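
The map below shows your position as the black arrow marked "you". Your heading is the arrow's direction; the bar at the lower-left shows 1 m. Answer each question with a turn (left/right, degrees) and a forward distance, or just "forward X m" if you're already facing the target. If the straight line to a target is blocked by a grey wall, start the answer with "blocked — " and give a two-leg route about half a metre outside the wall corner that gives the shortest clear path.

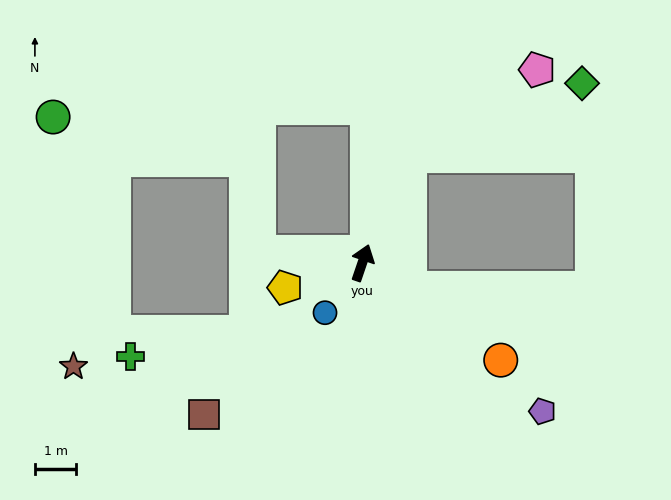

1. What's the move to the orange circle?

turn right 106°, forward 4.1 m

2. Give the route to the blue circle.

turn left 162°, forward 1.5 m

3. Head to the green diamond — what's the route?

blocked — turn right 5°, forward 2.8 m, then turn right 44°, forward 4.5 m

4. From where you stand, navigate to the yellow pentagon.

turn left 127°, forward 2.0 m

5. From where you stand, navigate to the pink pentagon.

blocked — turn right 5°, forward 2.8 m, then turn right 32°, forward 3.7 m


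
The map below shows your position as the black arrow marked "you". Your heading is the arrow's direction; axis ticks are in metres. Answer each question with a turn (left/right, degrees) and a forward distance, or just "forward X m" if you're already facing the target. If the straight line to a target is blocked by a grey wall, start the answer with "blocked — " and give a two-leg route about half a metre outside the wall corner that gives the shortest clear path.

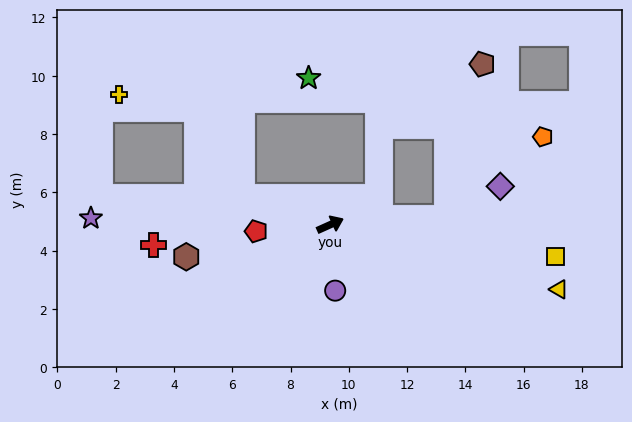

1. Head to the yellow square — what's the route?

turn right 32°, forward 7.8 m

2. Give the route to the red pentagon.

turn left 161°, forward 2.6 m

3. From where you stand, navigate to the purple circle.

turn right 110°, forward 2.3 m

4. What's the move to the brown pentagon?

blocked — turn right 21°, forward 4.0 m, then turn left 73°, forward 5.4 m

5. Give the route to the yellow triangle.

turn right 40°, forward 8.2 m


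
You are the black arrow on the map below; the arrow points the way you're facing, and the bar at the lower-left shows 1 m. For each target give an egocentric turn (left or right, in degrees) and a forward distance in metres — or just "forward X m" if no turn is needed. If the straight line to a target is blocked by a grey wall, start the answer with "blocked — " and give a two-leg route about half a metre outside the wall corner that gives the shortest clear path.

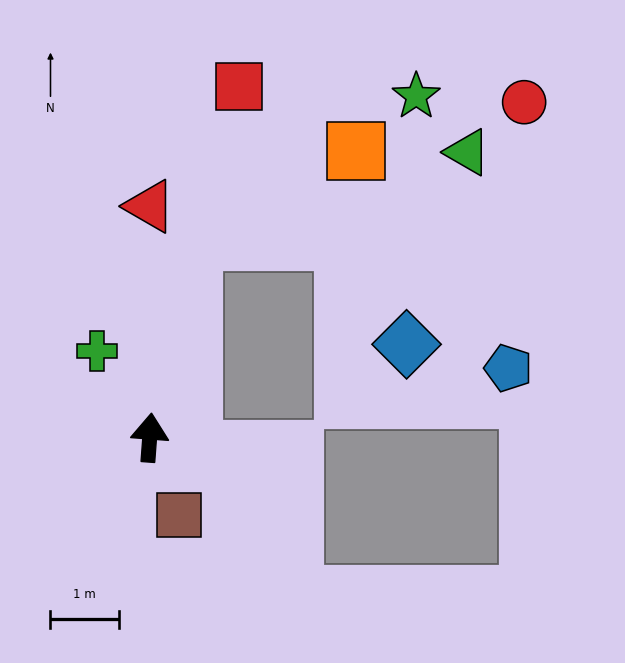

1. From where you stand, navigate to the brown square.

turn right 155°, forward 1.2 m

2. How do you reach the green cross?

turn left 35°, forward 1.5 m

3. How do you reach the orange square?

blocked — turn right 8°, forward 2.9 m, then turn right 49°, forward 2.7 m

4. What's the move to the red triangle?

turn left 4°, forward 3.4 m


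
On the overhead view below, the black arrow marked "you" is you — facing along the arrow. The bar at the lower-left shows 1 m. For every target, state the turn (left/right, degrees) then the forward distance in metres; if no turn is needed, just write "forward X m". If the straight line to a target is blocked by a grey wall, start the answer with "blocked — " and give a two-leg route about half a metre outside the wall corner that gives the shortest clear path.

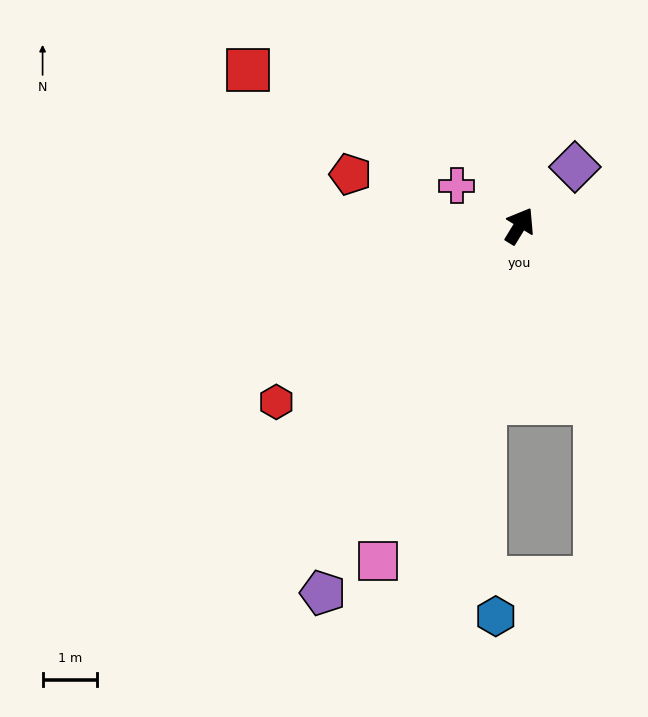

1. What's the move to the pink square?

turn right 172°, forward 6.7 m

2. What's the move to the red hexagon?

turn left 157°, forward 5.6 m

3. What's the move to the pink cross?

turn left 89°, forward 1.4 m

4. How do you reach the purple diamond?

turn right 12°, forward 1.5 m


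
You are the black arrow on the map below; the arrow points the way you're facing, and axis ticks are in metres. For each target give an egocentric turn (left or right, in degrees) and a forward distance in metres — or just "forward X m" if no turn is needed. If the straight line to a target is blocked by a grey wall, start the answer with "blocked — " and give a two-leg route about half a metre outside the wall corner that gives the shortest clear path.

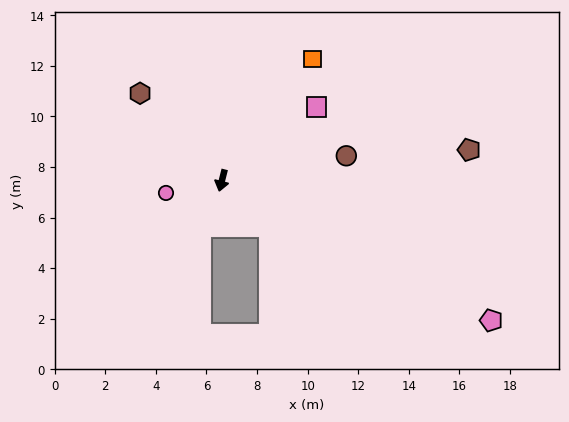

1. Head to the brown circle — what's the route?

turn left 115°, forward 5.0 m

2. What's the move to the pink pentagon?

turn left 77°, forward 12.0 m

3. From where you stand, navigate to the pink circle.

turn right 63°, forward 2.3 m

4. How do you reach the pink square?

turn left 142°, forward 4.7 m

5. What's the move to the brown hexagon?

turn right 123°, forward 4.7 m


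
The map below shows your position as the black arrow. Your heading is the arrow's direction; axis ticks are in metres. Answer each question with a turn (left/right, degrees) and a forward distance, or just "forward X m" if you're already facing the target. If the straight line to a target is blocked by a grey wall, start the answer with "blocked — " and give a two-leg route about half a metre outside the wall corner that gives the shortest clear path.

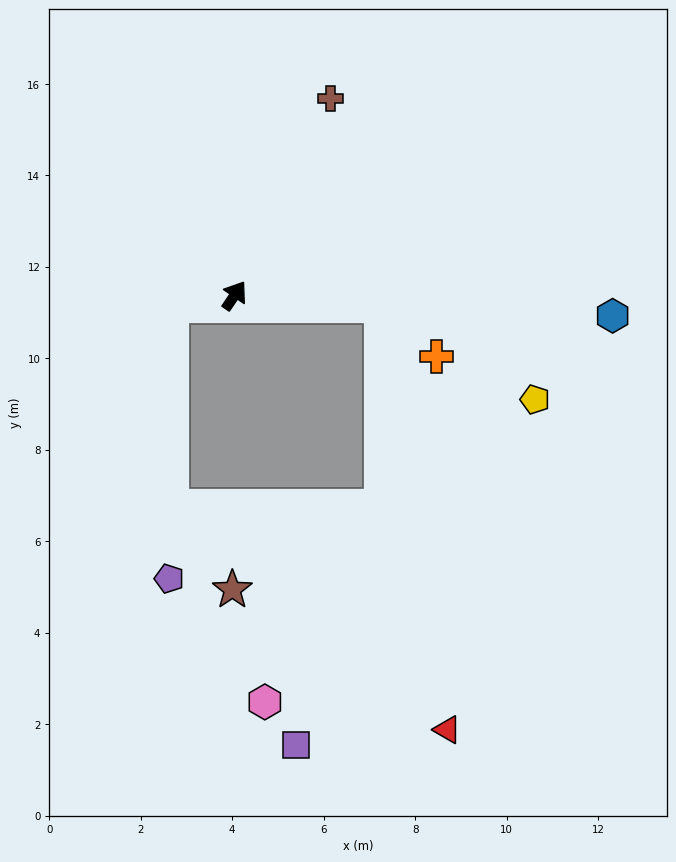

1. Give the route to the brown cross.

turn left 8°, forward 4.8 m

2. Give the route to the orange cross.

blocked — turn right 59°, forward 3.3 m, then turn right 42°, forward 1.6 m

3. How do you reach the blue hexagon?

turn right 59°, forward 8.3 m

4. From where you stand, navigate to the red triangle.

blocked — turn right 59°, forward 3.3 m, then turn right 78°, forward 9.4 m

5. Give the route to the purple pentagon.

blocked — turn left 131°, forward 1.4 m, then turn left 83°, forward 6.0 m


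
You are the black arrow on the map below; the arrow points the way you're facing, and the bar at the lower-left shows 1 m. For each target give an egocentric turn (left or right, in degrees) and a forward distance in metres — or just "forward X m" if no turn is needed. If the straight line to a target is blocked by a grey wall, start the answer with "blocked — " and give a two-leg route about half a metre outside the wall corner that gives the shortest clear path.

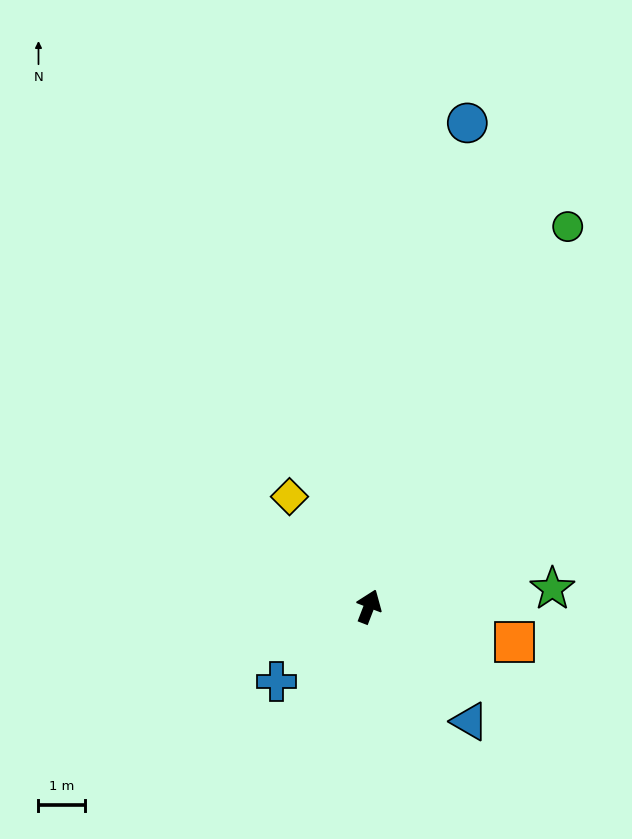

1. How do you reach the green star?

turn right 63°, forward 3.9 m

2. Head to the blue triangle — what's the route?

turn right 118°, forward 3.3 m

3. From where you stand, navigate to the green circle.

turn right 7°, forward 9.2 m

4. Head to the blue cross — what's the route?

turn left 150°, forward 2.5 m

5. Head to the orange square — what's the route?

turn right 83°, forward 3.2 m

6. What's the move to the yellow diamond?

turn left 57°, forward 2.9 m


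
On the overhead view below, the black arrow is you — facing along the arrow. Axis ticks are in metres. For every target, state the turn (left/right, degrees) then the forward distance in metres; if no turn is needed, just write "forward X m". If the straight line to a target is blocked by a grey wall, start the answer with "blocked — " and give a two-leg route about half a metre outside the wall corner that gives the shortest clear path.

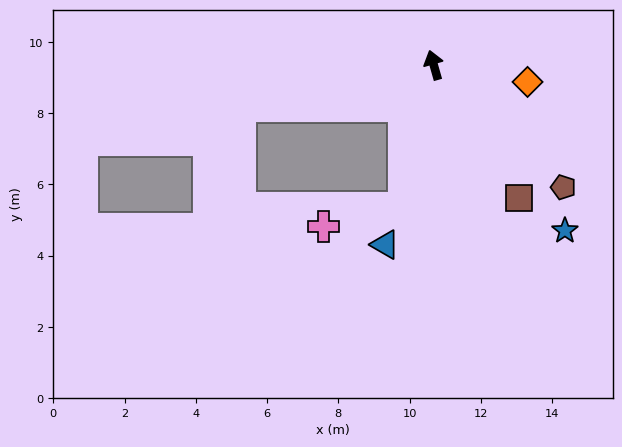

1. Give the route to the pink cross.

blocked — turn left 152°, forward 4.1 m, then turn right 64°, forward 2.3 m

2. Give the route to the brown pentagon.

turn right 149°, forward 5.0 m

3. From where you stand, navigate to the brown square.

turn right 163°, forward 4.4 m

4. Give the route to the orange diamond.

turn right 116°, forward 2.7 m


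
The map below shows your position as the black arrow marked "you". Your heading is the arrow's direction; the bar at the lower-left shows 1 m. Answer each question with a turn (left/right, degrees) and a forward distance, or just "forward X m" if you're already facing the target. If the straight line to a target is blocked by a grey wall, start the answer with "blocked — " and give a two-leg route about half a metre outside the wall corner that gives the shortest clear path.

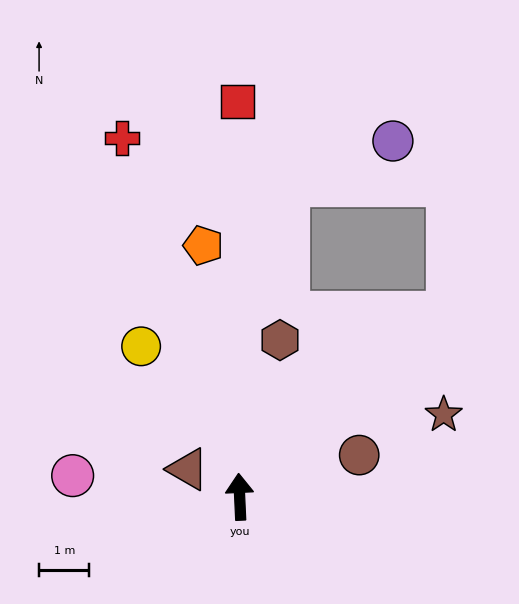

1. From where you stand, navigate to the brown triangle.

turn left 59°, forward 1.2 m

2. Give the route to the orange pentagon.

turn left 6°, forward 5.1 m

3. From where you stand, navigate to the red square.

turn right 2°, forward 7.9 m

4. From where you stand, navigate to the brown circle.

turn right 73°, forward 2.5 m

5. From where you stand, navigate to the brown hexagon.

turn right 17°, forward 3.2 m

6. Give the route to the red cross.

turn left 16°, forward 7.5 m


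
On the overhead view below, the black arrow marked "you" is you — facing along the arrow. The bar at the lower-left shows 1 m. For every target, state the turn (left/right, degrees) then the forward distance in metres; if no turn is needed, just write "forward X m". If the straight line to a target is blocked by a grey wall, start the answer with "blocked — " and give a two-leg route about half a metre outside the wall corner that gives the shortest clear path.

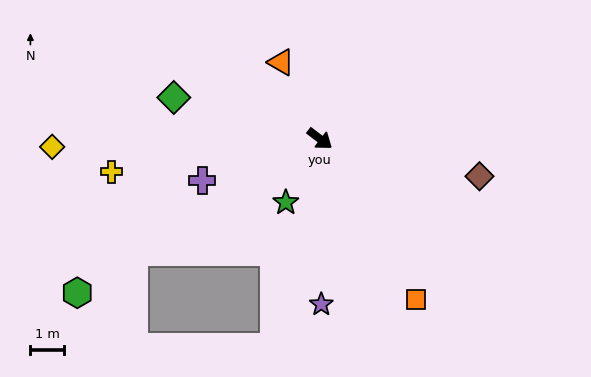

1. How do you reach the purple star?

turn right 52°, forward 5.0 m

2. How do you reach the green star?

turn right 81°, forward 2.2 m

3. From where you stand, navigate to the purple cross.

turn right 123°, forward 3.7 m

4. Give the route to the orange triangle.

turn left 154°, forward 2.6 m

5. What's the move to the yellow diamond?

turn right 141°, forward 8.0 m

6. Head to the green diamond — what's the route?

turn right 158°, forward 4.5 m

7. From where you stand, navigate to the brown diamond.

turn left 24°, forward 4.9 m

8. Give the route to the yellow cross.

turn right 134°, forward 6.3 m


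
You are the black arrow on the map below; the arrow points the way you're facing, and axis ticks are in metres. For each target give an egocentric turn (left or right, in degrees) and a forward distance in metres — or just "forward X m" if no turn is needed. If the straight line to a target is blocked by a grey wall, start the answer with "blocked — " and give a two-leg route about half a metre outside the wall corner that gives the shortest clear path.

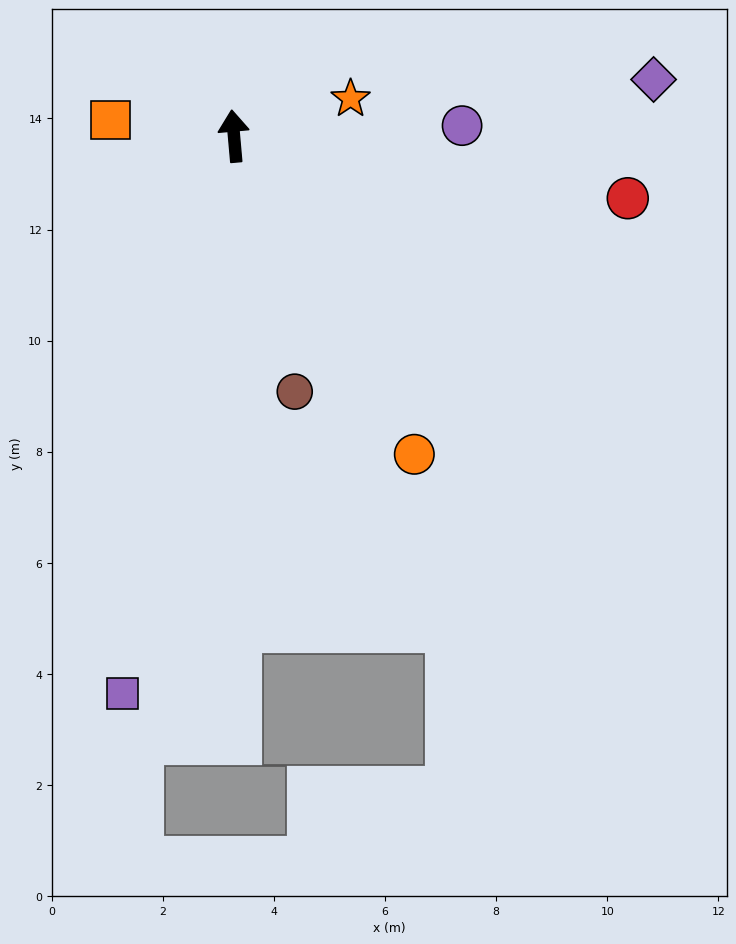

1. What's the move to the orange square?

turn left 78°, forward 2.2 m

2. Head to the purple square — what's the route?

turn left 164°, forward 10.2 m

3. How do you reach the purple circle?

turn right 92°, forward 4.1 m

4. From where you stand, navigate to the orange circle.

turn right 156°, forward 6.6 m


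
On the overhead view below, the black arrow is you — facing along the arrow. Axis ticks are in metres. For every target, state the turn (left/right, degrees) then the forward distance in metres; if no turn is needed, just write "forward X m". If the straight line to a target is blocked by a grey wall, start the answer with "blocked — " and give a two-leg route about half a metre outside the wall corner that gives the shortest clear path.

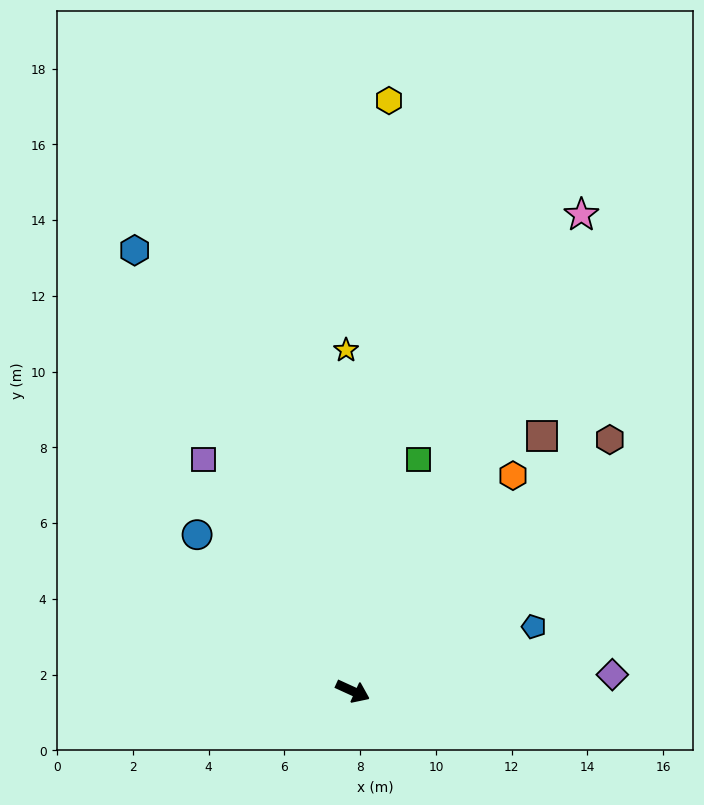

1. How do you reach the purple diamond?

turn left 28°, forward 6.9 m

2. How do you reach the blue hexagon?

turn left 141°, forward 13.0 m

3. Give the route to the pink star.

turn left 89°, forward 13.9 m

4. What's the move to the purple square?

turn left 147°, forward 7.3 m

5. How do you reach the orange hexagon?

turn left 78°, forward 7.1 m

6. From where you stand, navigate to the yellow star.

turn left 116°, forward 9.0 m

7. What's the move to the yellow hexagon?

turn left 111°, forward 15.6 m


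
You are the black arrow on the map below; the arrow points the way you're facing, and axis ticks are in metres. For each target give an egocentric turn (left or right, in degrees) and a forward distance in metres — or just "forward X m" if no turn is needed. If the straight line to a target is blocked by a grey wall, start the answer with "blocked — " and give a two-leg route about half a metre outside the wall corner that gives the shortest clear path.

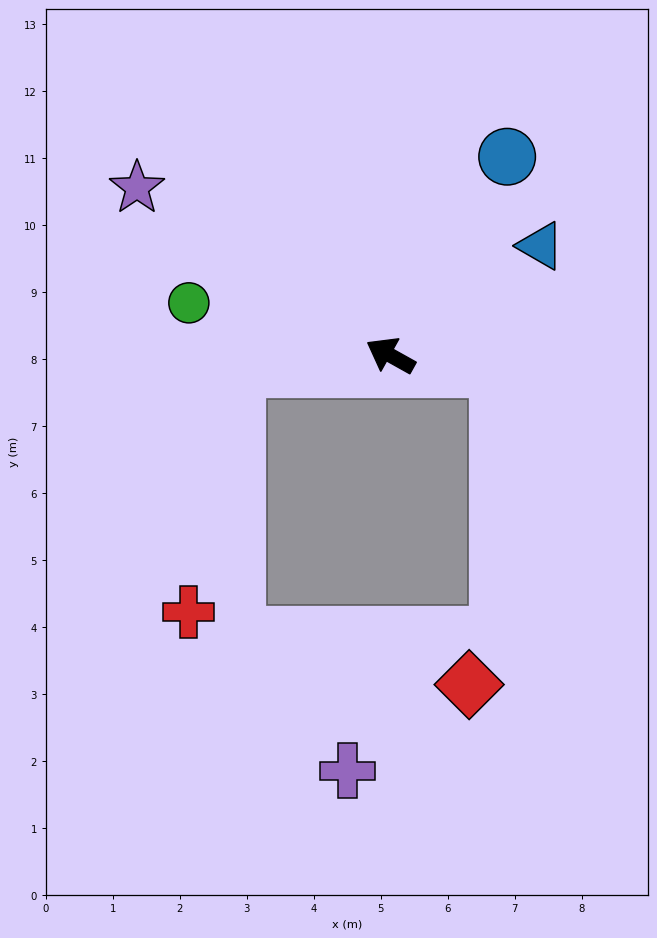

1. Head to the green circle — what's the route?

turn left 15°, forward 3.1 m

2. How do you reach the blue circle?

turn right 91°, forward 3.4 m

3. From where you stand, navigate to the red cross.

blocked — turn left 34°, forward 2.3 m, then turn left 74°, forward 3.7 m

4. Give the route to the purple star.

turn right 4°, forward 4.5 m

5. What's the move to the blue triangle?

turn right 115°, forward 2.8 m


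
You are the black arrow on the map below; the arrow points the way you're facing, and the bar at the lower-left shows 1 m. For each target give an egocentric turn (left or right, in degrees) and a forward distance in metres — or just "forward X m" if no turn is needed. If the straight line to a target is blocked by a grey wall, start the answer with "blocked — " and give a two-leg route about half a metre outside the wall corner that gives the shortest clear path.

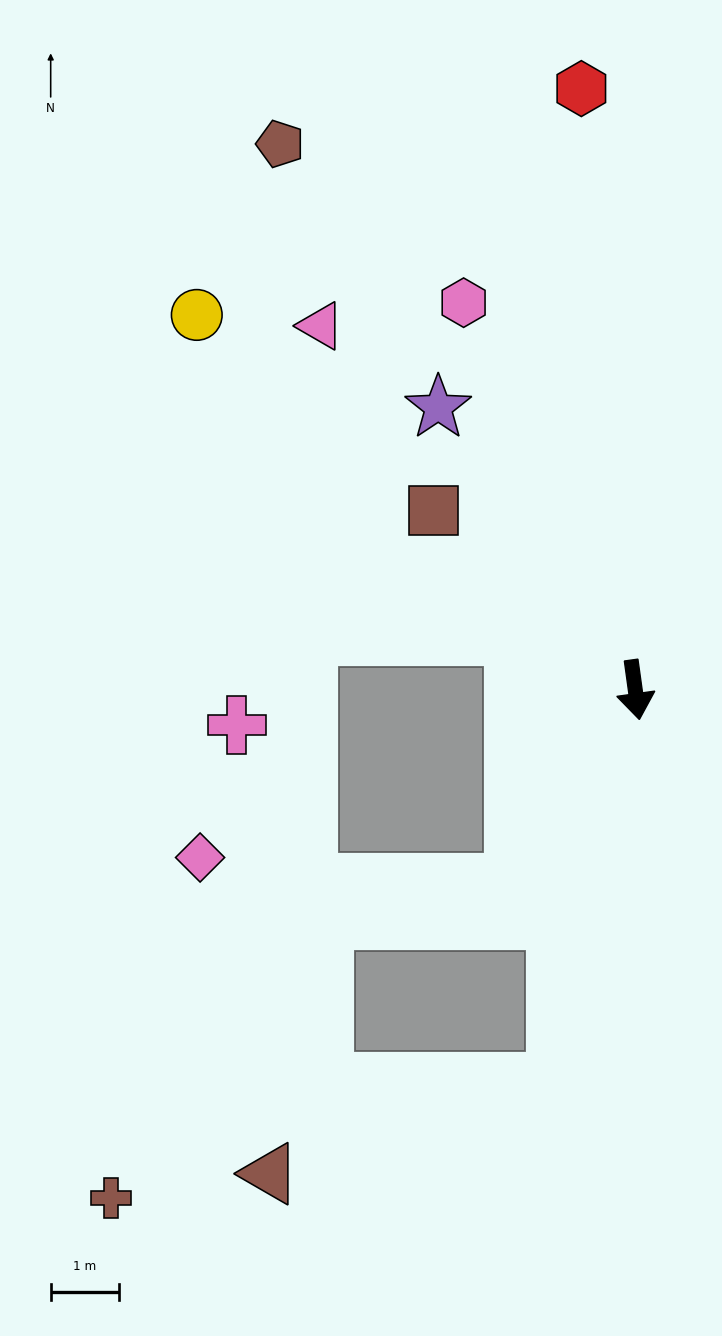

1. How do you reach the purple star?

turn right 153°, forward 5.0 m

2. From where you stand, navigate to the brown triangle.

blocked — turn right 19°, forward 5.8 m, then turn right 61°, forward 4.4 m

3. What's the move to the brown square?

turn right 140°, forward 3.9 m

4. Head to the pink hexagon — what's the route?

turn right 164°, forward 6.2 m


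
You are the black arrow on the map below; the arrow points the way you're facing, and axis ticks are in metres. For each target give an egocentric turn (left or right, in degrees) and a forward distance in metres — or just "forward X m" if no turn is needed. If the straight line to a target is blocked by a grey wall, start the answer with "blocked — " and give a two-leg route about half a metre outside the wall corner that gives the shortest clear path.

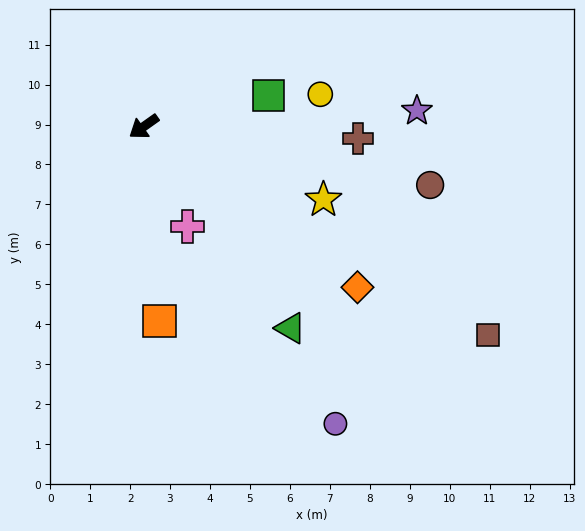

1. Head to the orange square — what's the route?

turn left 59°, forward 4.9 m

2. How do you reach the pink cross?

turn left 78°, forward 2.7 m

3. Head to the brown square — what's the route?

turn left 113°, forward 10.1 m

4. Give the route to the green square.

turn left 159°, forward 3.2 m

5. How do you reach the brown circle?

turn left 133°, forward 7.3 m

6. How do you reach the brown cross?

turn left 141°, forward 5.4 m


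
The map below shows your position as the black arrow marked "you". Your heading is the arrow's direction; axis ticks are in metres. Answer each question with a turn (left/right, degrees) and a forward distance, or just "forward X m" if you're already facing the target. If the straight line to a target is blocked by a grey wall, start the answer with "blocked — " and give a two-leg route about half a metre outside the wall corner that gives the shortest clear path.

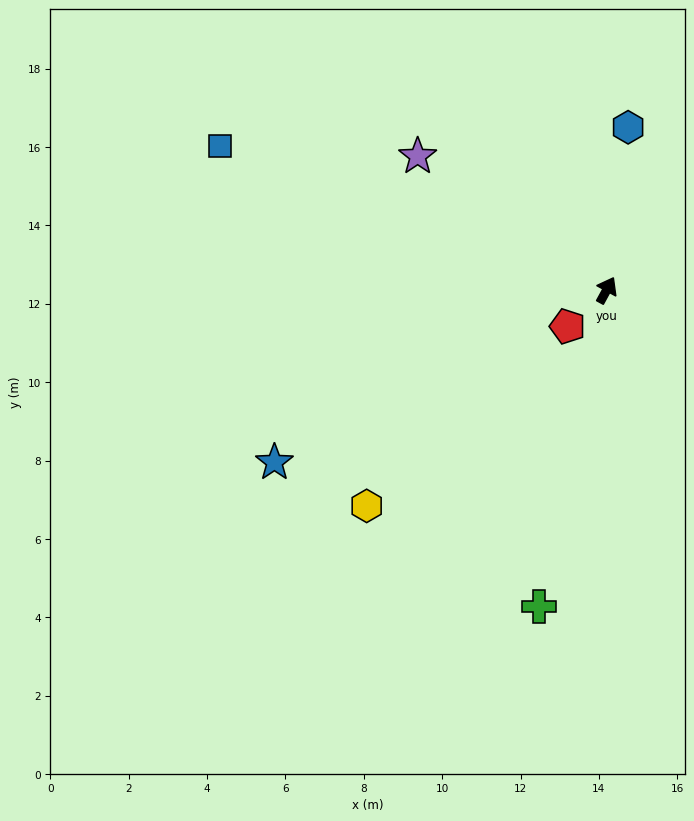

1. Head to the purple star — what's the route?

turn left 83°, forward 5.9 m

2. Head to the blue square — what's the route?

turn left 98°, forward 10.5 m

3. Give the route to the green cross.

turn right 163°, forward 8.3 m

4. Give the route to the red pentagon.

turn left 161°, forward 1.4 m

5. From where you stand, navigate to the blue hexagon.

turn left 21°, forward 4.2 m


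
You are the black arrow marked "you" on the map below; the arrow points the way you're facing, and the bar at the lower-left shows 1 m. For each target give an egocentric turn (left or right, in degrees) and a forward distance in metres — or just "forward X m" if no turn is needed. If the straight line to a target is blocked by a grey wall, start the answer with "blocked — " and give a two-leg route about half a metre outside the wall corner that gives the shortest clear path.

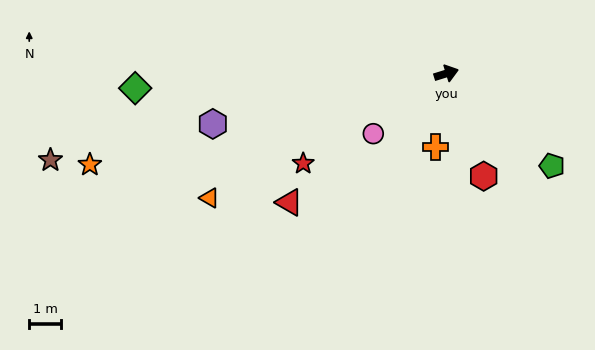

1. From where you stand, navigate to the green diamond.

turn left 165°, forward 9.9 m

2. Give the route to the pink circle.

turn right 158°, forward 3.0 m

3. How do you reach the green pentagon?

turn right 58°, forward 4.4 m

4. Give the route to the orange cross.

turn right 115°, forward 2.4 m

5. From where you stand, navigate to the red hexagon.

turn right 87°, forward 3.5 m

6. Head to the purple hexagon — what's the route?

turn left 175°, forward 7.6 m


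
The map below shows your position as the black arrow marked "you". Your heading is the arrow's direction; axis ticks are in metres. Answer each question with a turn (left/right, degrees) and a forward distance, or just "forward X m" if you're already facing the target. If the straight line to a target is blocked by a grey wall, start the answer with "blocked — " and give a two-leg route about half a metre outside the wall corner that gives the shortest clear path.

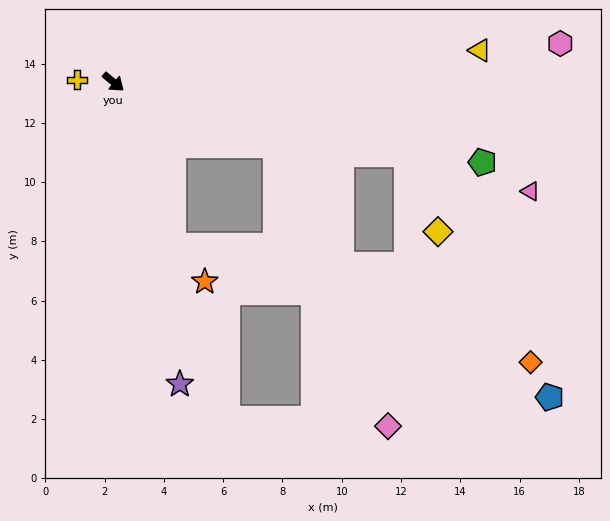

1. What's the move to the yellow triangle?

turn left 45°, forward 12.4 m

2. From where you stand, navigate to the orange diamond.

blocked — turn right 30°, forward 5.9 m, then turn left 52°, forward 12.7 m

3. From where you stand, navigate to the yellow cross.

turn right 144°, forward 1.2 m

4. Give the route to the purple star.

turn right 38°, forward 10.4 m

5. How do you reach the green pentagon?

turn left 27°, forward 12.7 m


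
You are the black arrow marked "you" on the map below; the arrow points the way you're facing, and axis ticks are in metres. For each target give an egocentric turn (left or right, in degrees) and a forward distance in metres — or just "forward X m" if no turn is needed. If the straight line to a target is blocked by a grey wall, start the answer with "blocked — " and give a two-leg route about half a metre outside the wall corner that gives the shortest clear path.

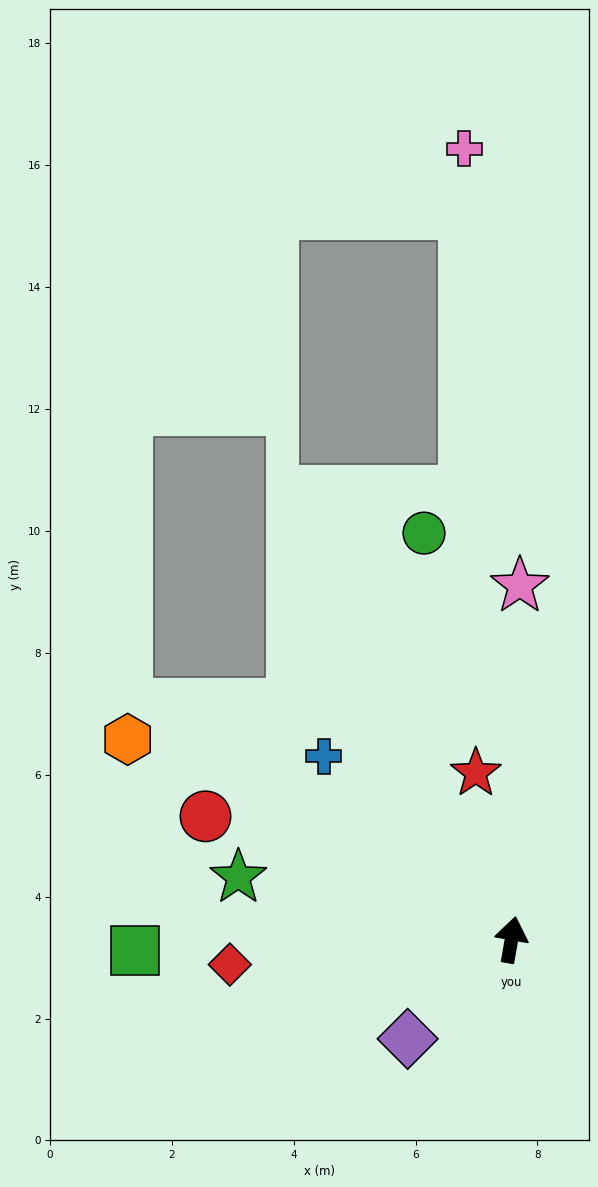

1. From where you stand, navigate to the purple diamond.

turn left 144°, forward 2.4 m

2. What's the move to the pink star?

turn left 9°, forward 5.8 m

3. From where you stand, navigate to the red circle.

turn left 78°, forward 5.4 m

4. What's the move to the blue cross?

turn left 56°, forward 4.3 m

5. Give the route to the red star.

turn left 22°, forward 2.8 m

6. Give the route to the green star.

turn left 87°, forward 4.6 m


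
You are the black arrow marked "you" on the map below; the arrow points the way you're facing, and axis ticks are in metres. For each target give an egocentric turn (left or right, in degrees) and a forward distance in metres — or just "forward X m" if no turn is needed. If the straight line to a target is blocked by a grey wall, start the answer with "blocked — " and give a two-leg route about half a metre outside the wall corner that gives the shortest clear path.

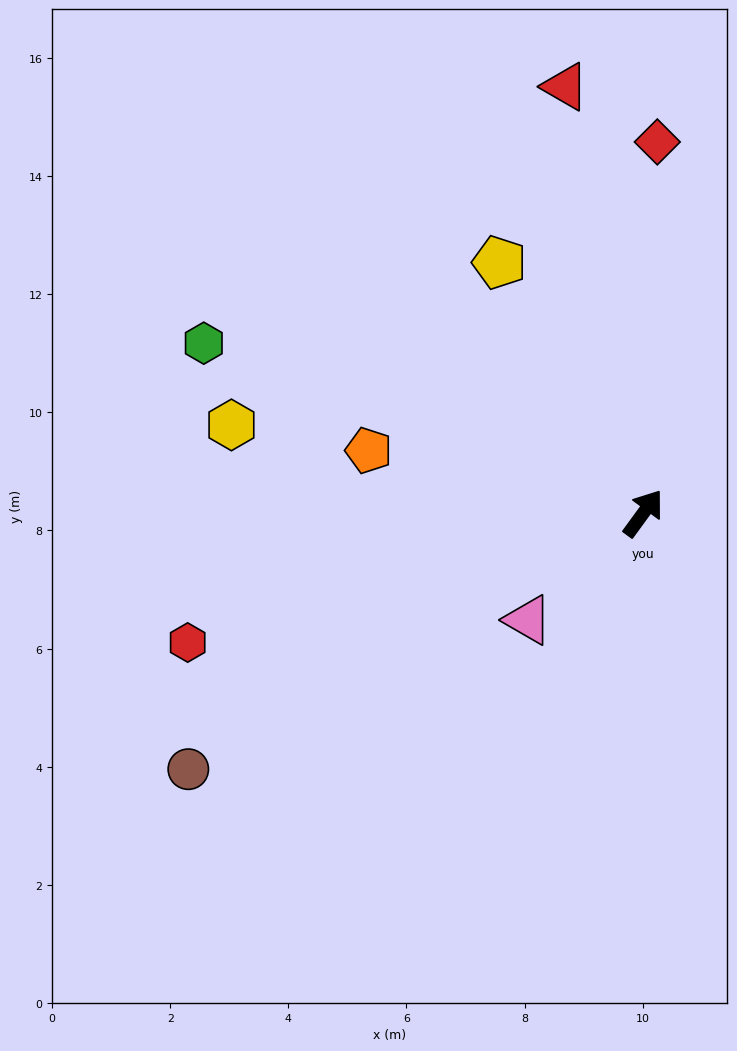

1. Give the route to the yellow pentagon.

turn left 66°, forward 4.9 m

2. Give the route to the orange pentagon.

turn left 113°, forward 4.8 m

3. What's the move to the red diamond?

turn left 34°, forward 6.3 m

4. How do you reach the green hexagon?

turn left 105°, forward 8.0 m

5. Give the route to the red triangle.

turn left 46°, forward 7.3 m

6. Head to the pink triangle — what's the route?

turn left 169°, forward 2.7 m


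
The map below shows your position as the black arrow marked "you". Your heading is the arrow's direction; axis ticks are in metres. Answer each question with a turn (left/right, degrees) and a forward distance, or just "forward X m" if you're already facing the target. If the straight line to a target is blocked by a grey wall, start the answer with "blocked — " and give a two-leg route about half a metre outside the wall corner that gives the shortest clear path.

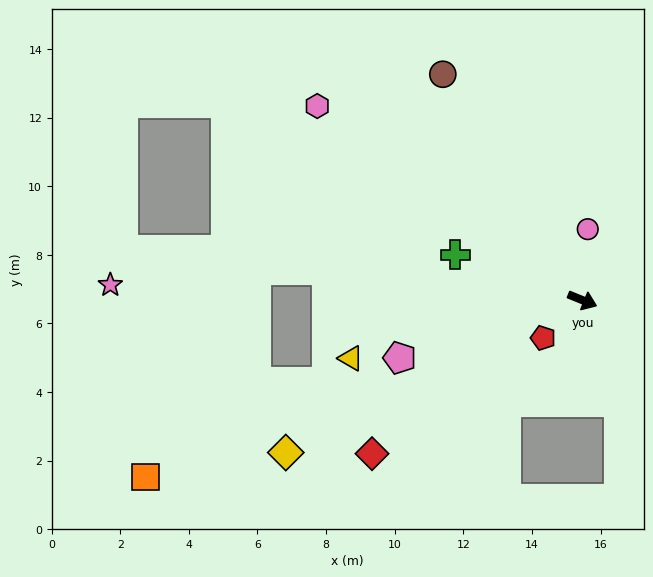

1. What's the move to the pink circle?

turn left 108°, forward 2.1 m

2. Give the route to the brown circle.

turn left 144°, forward 7.7 m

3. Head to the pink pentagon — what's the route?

turn right 140°, forward 5.6 m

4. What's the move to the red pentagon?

turn right 114°, forward 1.6 m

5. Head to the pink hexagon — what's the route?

turn left 166°, forward 9.6 m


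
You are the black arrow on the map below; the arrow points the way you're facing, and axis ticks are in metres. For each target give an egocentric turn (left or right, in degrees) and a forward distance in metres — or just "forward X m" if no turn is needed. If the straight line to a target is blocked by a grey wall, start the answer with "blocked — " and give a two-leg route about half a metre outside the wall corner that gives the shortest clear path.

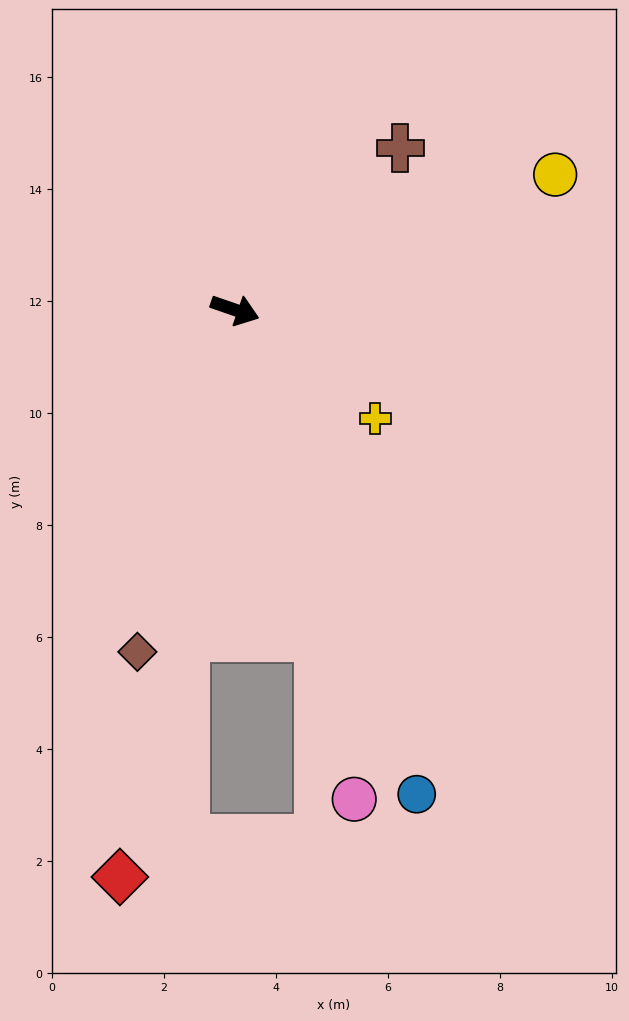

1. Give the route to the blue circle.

turn right 50°, forward 9.2 m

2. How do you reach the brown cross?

turn left 63°, forward 4.1 m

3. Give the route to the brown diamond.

turn right 87°, forward 6.4 m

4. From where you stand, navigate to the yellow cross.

turn right 19°, forward 3.2 m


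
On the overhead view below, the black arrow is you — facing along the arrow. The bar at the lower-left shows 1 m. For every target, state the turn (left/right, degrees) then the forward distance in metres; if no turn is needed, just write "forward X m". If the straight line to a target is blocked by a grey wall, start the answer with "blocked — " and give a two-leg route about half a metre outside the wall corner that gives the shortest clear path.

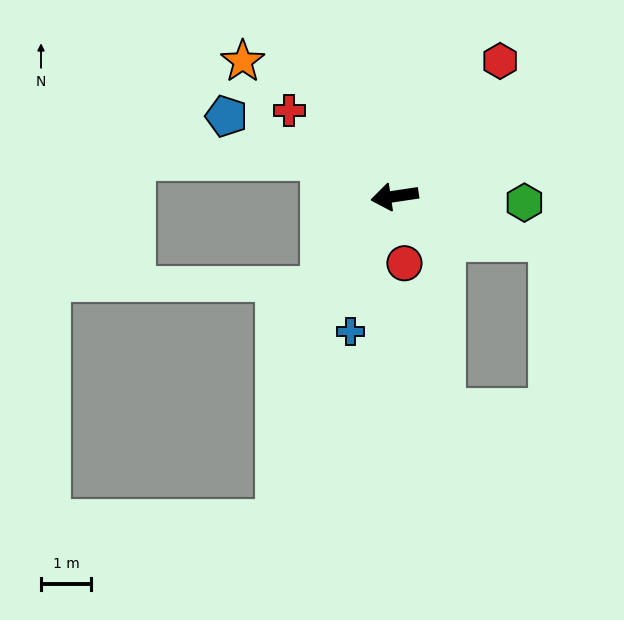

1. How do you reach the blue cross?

turn left 63°, forward 2.8 m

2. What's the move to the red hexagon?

turn right 136°, forward 3.4 m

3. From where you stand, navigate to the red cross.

turn right 48°, forward 2.7 m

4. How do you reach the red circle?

turn left 90°, forward 1.4 m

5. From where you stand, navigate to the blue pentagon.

turn right 34°, forward 3.7 m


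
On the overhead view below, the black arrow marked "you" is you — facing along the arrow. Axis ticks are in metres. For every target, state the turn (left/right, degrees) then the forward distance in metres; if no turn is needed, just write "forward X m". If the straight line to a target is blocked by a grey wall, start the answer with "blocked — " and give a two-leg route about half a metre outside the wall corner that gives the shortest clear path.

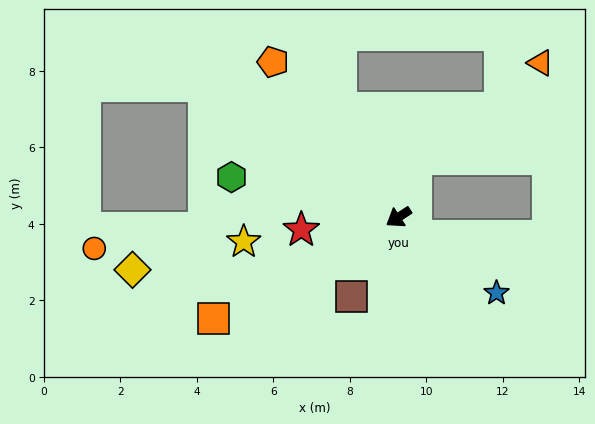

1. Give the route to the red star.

turn right 26°, forward 2.6 m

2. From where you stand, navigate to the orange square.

turn right 4°, forward 5.5 m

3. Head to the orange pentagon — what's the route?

turn right 84°, forward 5.2 m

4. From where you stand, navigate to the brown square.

turn left 26°, forward 2.4 m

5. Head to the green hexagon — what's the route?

turn right 47°, forward 4.5 m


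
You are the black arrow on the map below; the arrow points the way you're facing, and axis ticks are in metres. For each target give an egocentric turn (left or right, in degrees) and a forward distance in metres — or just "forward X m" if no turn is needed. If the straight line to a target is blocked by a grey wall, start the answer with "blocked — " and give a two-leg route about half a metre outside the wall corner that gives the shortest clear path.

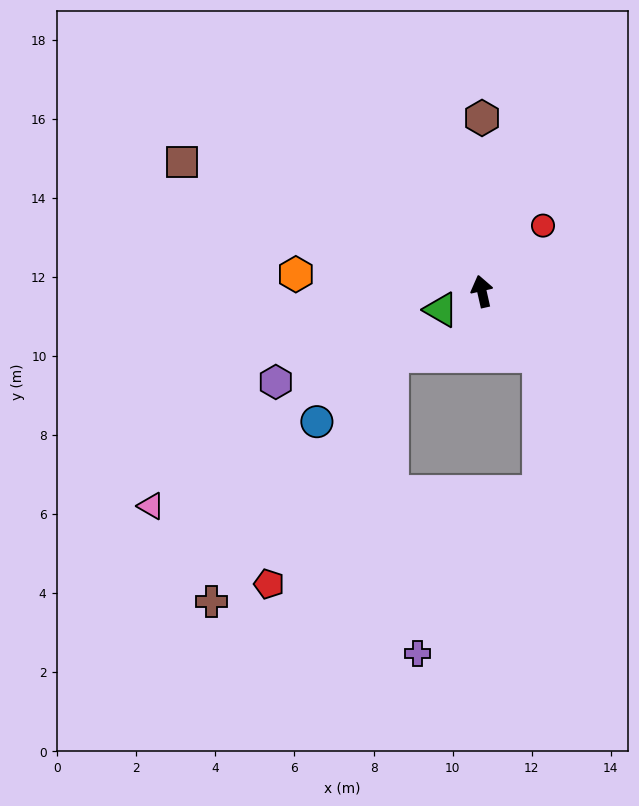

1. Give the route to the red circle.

turn right 56°, forward 2.3 m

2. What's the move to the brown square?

turn left 54°, forward 8.3 m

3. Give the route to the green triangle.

turn left 102°, forward 1.1 m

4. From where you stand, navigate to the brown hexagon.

turn right 13°, forward 4.4 m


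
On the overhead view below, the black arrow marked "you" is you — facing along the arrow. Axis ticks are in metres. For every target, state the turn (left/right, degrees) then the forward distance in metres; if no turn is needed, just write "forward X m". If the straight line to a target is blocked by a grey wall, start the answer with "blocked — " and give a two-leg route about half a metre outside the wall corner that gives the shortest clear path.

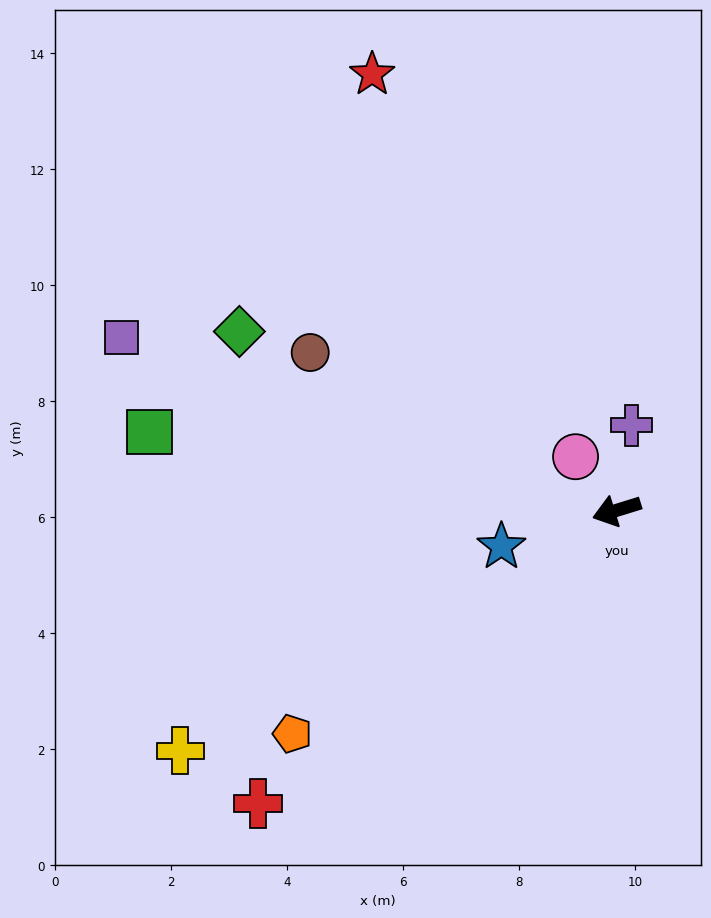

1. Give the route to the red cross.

turn left 22°, forward 8.0 m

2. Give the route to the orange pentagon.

turn left 17°, forward 6.8 m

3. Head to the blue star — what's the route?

forward 2.1 m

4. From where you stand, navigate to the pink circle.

turn right 70°, forward 1.2 m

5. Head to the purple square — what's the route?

turn right 36°, forward 9.0 m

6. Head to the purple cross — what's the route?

turn right 117°, forward 1.5 m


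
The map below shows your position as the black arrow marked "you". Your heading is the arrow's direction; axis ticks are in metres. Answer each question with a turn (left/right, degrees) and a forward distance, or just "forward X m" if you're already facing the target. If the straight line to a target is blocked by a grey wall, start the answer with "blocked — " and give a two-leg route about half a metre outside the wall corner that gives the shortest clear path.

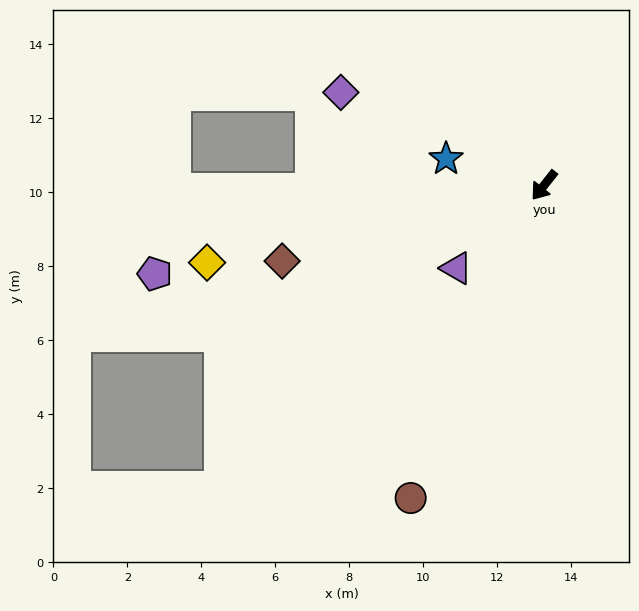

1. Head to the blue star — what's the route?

turn right 67°, forward 2.7 m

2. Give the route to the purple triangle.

turn right 8°, forward 3.3 m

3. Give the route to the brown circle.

turn left 15°, forward 9.2 m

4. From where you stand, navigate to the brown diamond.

turn right 35°, forward 7.4 m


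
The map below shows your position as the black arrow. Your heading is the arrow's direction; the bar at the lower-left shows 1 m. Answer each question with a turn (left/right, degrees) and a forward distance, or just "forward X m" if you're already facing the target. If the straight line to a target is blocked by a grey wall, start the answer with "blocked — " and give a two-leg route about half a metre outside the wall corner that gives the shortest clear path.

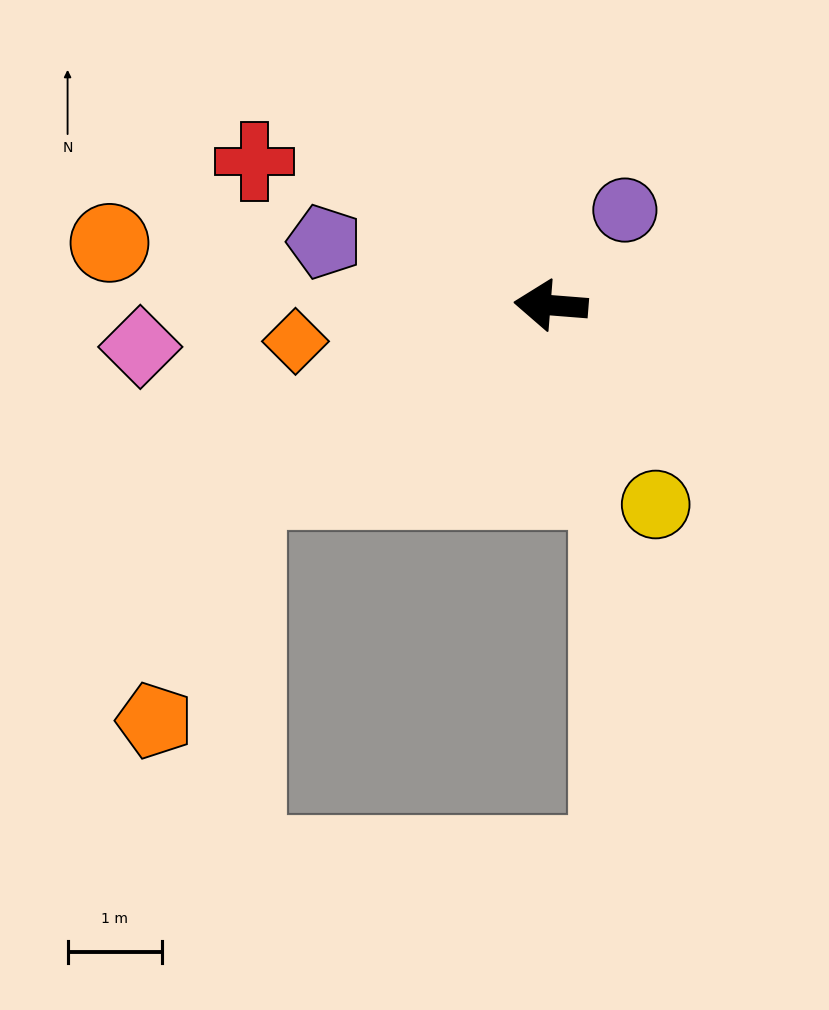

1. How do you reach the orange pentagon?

blocked — turn left 36°, forward 3.8 m, then turn left 37°, forward 2.7 m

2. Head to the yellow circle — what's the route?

turn left 122°, forward 2.4 m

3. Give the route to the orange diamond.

turn left 13°, forward 2.7 m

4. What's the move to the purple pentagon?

turn right 11°, forward 2.5 m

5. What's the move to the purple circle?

turn right 123°, forward 1.3 m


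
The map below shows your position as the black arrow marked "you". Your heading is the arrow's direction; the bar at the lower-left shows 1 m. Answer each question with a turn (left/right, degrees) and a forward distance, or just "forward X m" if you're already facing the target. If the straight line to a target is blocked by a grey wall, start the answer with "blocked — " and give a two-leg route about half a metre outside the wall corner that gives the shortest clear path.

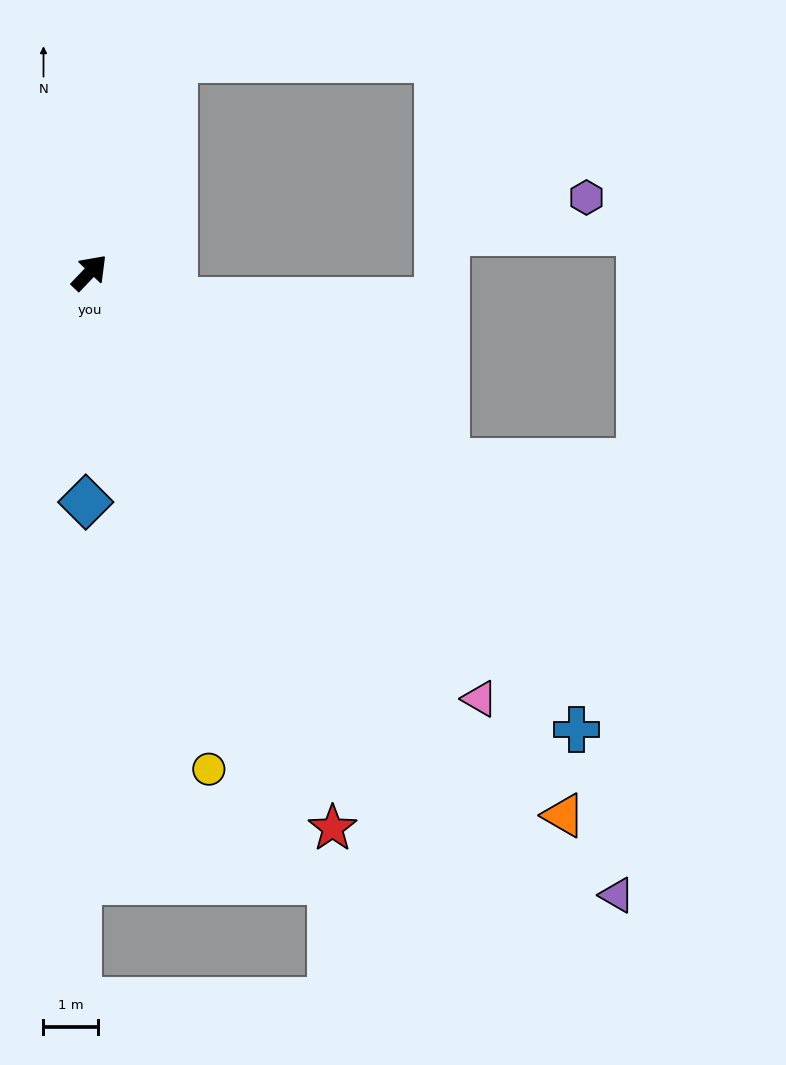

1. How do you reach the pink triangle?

turn right 94°, forward 10.5 m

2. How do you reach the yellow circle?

turn right 123°, forward 9.3 m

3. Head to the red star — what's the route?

turn right 113°, forward 11.1 m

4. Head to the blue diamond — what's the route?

turn right 137°, forward 4.2 m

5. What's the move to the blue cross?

turn right 90°, forward 12.2 m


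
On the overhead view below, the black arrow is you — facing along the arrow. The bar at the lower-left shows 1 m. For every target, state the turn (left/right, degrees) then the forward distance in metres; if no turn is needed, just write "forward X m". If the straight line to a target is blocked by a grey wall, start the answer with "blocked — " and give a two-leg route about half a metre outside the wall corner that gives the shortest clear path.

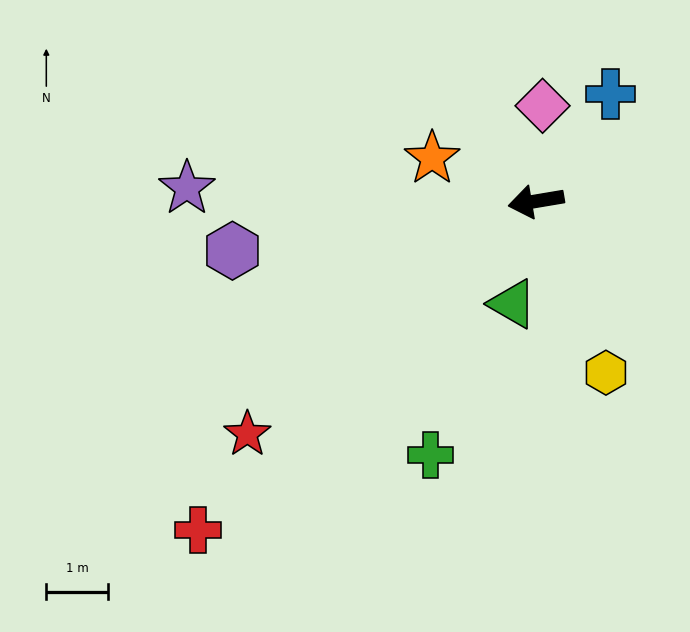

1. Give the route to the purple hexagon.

forward 5.0 m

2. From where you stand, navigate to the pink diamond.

turn right 103°, forward 1.6 m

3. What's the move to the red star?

turn left 29°, forward 6.0 m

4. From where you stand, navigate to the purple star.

turn right 12°, forward 5.7 m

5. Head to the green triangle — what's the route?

turn left 68°, forward 1.7 m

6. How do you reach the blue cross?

turn right 134°, forward 2.1 m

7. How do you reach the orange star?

turn right 32°, forward 1.8 m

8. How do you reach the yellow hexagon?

turn left 103°, forward 3.0 m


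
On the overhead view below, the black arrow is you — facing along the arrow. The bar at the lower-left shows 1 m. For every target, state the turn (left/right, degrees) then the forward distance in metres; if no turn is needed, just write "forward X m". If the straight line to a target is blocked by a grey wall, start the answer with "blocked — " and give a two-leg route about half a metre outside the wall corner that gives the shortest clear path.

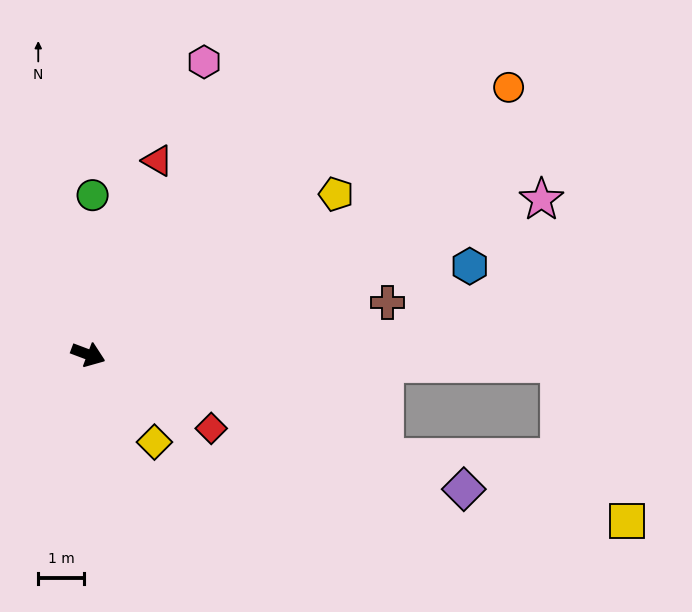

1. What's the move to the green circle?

turn left 109°, forward 3.5 m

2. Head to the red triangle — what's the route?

turn left 91°, forward 4.5 m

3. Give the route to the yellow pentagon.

turn left 54°, forward 6.5 m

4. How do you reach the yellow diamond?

turn right 32°, forward 2.4 m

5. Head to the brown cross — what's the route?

turn left 31°, forward 6.7 m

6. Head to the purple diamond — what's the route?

forward 8.8 m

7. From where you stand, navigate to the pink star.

turn left 40°, forward 10.6 m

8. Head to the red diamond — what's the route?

turn right 10°, forward 3.2 m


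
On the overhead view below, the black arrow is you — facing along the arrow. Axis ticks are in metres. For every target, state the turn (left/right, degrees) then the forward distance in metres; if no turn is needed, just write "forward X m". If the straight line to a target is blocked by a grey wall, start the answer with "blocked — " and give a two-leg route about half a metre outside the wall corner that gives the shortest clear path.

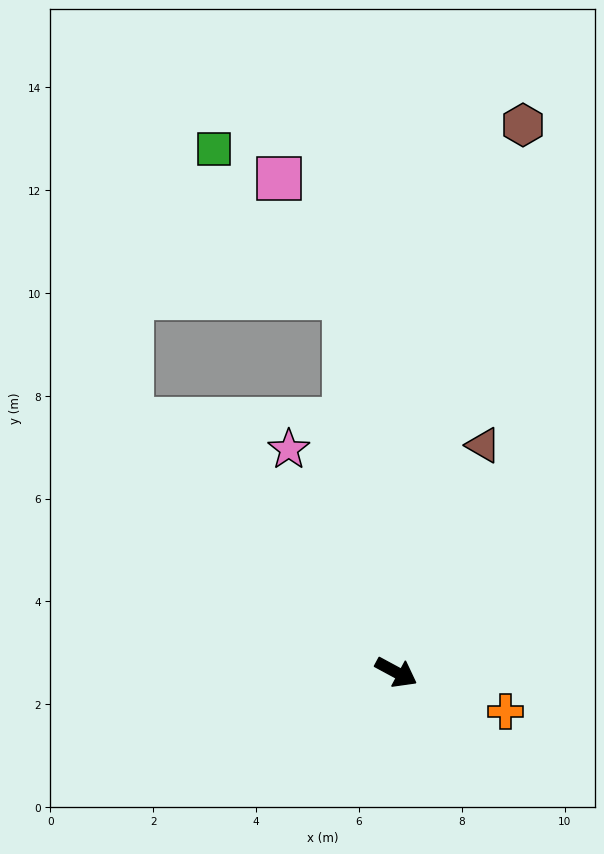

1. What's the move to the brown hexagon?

turn left 105°, forward 10.9 m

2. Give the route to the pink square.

blocked — turn left 126°, forward 7.4 m, then turn left 21°, forward 2.6 m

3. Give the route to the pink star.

turn left 144°, forward 4.8 m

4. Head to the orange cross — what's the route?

turn left 9°, forward 2.3 m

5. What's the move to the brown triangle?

turn left 97°, forward 4.7 m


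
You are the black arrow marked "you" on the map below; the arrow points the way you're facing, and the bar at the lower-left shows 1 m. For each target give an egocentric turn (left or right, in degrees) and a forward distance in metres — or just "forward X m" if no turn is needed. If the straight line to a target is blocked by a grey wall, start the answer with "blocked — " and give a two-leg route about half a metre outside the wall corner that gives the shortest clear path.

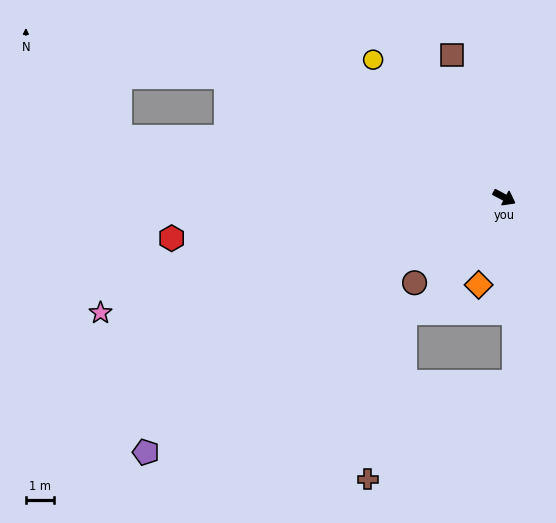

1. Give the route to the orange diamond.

turn right 78°, forward 3.3 m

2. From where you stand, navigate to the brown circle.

turn right 109°, forward 4.5 m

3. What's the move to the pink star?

turn right 136°, forward 15.1 m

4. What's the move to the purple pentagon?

turn right 117°, forward 15.8 m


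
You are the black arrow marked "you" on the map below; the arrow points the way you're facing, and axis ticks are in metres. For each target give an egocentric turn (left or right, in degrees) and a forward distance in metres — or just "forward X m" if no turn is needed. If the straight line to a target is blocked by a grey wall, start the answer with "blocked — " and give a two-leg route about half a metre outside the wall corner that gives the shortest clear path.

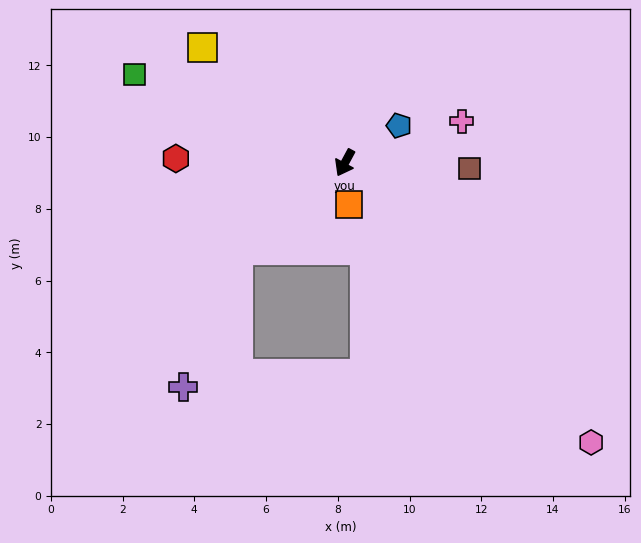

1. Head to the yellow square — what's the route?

turn right 101°, forward 5.1 m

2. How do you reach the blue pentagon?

turn left 153°, forward 1.8 m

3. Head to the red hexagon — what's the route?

turn right 63°, forward 4.7 m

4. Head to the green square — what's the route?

turn right 84°, forward 6.4 m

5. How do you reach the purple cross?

blocked — turn right 23°, forward 3.8 m, then turn left 30°, forward 4.1 m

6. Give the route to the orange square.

turn left 34°, forward 1.2 m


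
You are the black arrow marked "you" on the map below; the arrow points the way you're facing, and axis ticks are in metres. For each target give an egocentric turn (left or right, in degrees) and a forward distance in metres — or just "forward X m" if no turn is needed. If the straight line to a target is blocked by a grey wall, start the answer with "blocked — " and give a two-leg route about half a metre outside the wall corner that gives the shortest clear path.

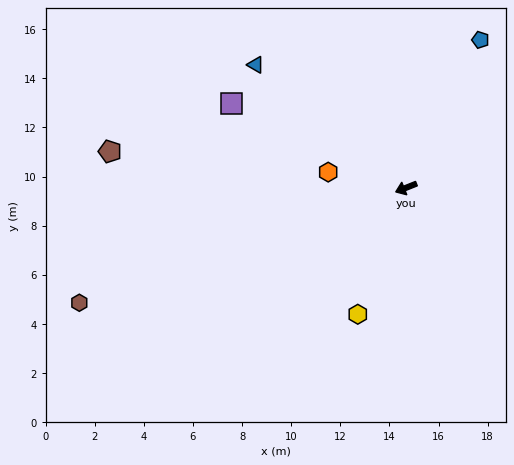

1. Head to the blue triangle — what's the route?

turn right 61°, forward 7.9 m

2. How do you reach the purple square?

turn right 48°, forward 7.9 m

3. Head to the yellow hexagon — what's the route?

turn left 47°, forward 5.5 m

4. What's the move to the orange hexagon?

turn right 33°, forward 3.2 m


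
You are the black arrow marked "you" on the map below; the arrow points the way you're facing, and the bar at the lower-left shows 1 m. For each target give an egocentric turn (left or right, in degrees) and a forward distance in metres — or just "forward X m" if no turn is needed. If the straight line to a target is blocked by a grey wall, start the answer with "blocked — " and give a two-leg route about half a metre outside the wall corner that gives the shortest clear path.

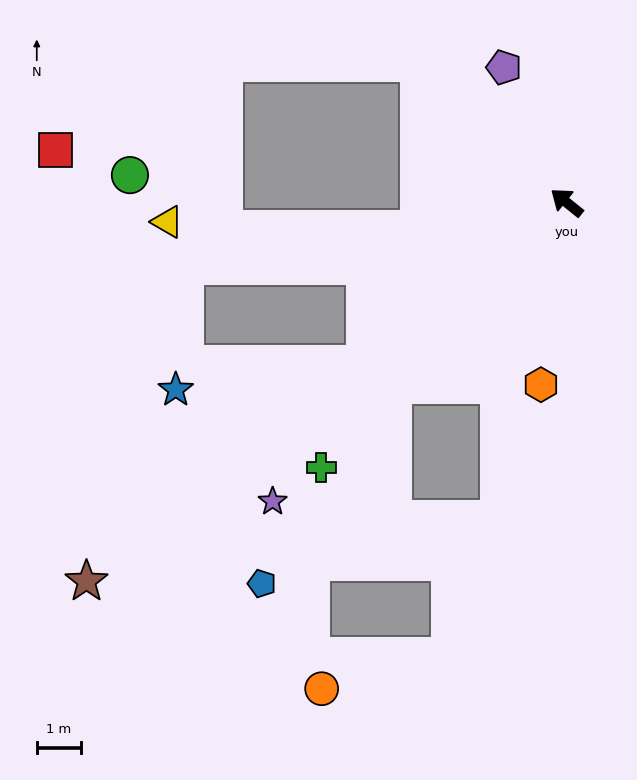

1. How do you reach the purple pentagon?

turn right 26°, forward 3.4 m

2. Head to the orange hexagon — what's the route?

turn left 121°, forward 4.2 m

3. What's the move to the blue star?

blocked — turn left 77°, forward 5.9 m, then turn right 30°, forward 4.3 m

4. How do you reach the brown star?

turn left 77°, forward 13.9 m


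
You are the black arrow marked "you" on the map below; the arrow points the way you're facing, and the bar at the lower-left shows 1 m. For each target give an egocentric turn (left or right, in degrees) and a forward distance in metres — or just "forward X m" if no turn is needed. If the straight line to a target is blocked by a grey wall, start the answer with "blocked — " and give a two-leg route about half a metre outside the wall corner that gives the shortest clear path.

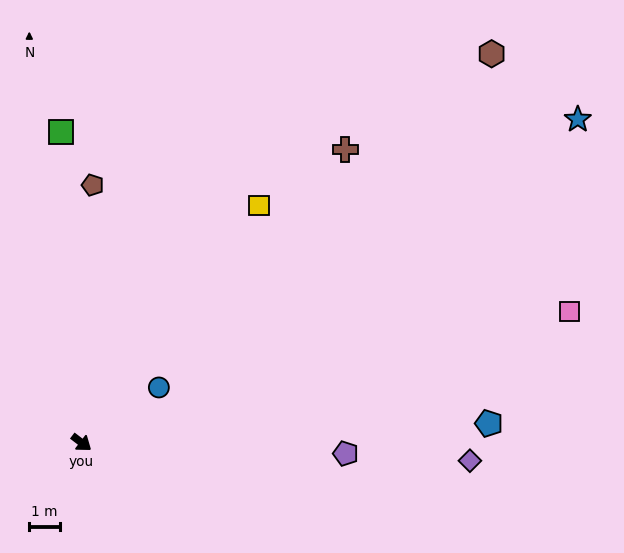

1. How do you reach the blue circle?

turn left 73°, forward 3.1 m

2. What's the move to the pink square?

turn left 52°, forward 16.6 m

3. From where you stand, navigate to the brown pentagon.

turn left 125°, forward 8.4 m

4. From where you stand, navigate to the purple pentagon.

turn left 35°, forward 8.7 m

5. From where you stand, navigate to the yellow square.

turn left 91°, forward 9.7 m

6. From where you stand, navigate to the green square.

turn left 131°, forward 10.2 m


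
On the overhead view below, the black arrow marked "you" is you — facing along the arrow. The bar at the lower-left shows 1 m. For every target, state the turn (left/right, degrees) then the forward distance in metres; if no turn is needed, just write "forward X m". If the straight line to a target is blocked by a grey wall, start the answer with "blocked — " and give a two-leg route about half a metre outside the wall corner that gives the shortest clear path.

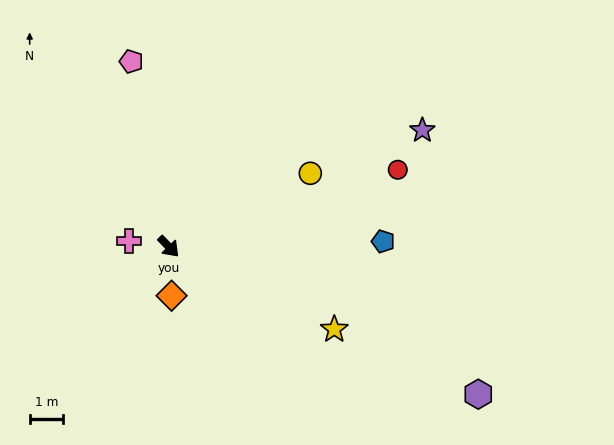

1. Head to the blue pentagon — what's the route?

turn left 48°, forward 6.5 m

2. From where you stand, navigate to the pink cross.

turn right 142°, forward 1.2 m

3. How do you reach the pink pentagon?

turn left 148°, forward 5.7 m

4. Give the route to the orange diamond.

turn right 40°, forward 1.5 m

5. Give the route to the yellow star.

turn left 20°, forward 5.6 m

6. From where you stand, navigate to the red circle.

turn left 65°, forward 7.3 m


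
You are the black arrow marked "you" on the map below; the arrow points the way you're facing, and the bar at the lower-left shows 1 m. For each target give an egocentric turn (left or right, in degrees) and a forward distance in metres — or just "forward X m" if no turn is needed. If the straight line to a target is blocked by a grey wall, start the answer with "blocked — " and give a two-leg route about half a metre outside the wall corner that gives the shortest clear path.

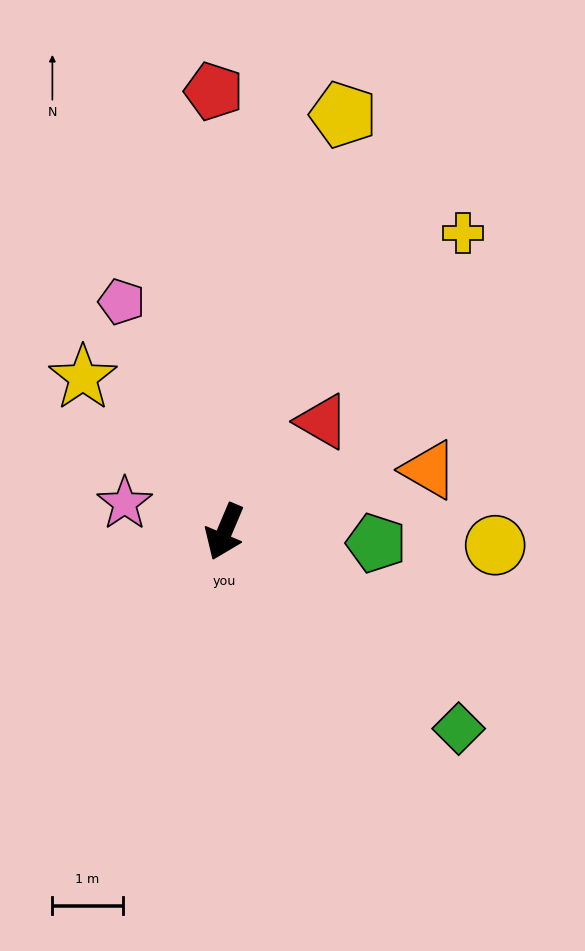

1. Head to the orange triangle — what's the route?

turn left 130°, forward 3.0 m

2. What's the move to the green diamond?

turn left 73°, forward 4.3 m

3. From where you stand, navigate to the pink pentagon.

turn right 133°, forward 3.6 m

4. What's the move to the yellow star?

turn right 114°, forward 3.0 m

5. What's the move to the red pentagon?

turn right 156°, forward 6.3 m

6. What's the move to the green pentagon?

turn left 109°, forward 2.2 m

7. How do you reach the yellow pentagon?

turn right 173°, forward 6.2 m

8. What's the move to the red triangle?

turn left 161°, forward 2.1 m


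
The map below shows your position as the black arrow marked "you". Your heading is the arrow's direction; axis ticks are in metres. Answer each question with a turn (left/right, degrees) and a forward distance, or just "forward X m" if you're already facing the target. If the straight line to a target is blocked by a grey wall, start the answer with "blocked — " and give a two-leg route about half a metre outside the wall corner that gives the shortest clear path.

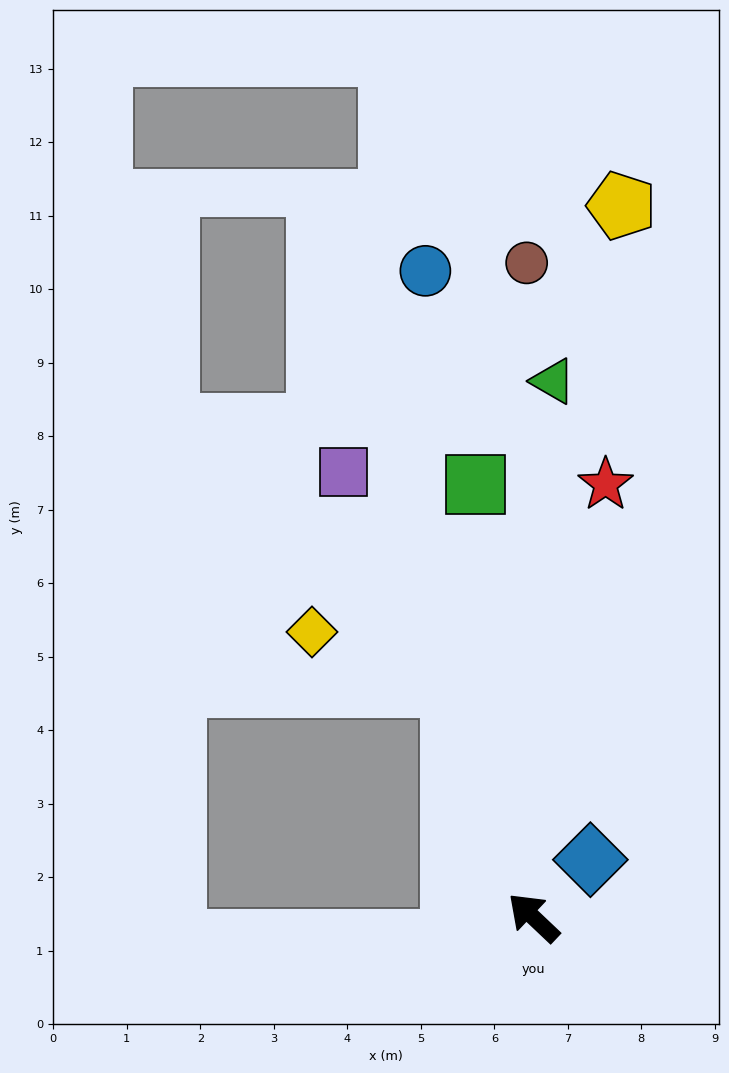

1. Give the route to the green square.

turn right 39°, forward 5.9 m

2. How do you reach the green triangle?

turn right 49°, forward 7.3 m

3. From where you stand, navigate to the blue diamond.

turn right 91°, forward 1.1 m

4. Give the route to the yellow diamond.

blocked — turn right 27°, forward 3.3 m, then turn left 49°, forward 2.0 m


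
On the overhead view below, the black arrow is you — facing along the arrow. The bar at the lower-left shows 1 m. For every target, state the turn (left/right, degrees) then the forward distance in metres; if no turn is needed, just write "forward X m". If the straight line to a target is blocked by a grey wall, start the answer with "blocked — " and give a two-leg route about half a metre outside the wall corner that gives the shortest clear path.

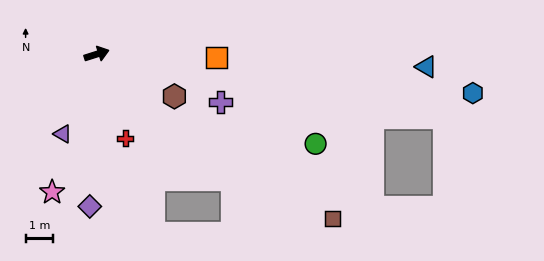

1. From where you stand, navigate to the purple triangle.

turn right 131°, forward 3.1 m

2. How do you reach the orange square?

turn right 19°, forward 4.3 m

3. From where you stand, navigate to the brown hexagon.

turn right 46°, forward 3.2 m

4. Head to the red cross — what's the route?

turn right 89°, forward 3.2 m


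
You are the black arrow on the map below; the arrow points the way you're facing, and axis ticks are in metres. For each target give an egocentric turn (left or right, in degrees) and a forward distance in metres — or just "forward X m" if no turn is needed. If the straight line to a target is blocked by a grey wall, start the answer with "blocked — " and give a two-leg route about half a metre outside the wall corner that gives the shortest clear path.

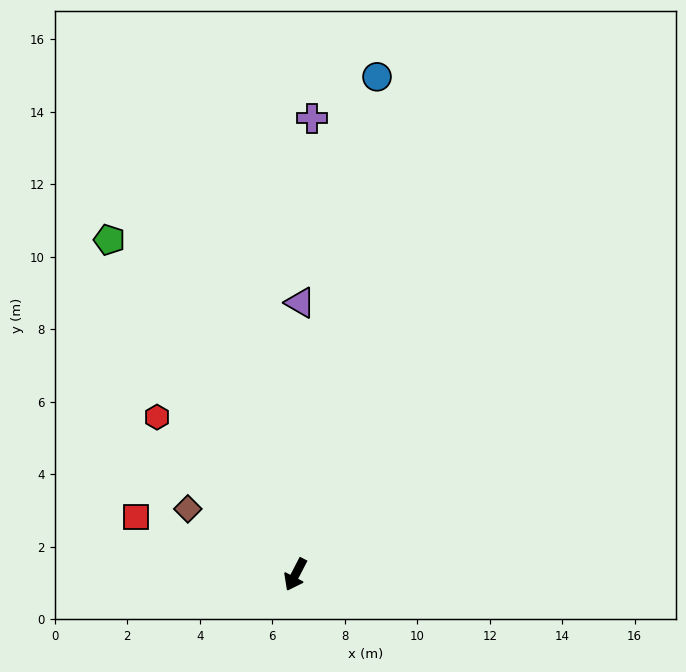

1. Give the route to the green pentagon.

turn right 124°, forward 10.6 m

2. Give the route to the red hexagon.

turn right 111°, forward 5.8 m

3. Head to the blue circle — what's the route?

turn right 162°, forward 13.9 m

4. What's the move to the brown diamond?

turn right 94°, forward 3.5 m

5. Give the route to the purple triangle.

turn right 154°, forward 7.5 m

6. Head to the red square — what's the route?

turn right 82°, forward 4.7 m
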